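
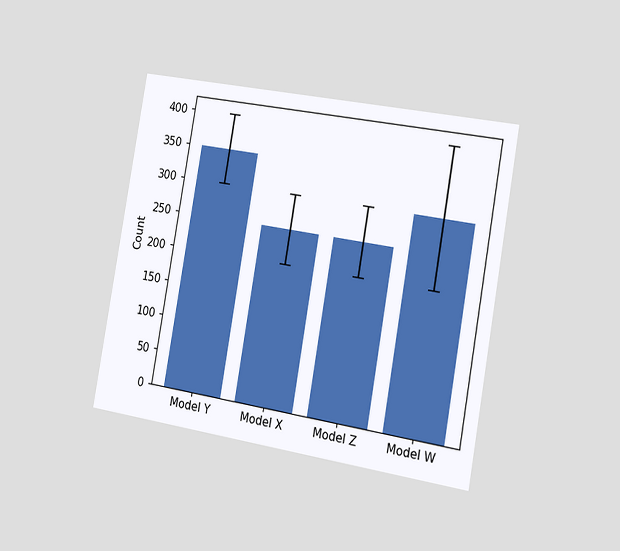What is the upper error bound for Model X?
The chart is tilted about 10° clockwise and viewed slightly from the right. The Model X bar's upper whisker reaches 300.

300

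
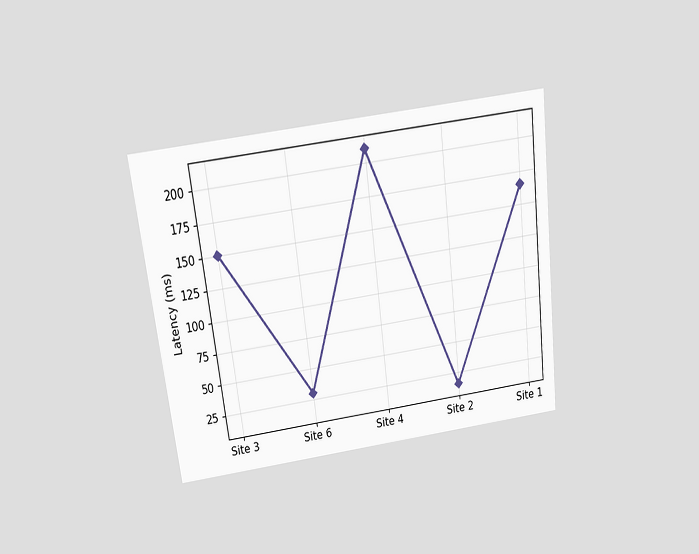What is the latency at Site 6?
30ms

The chart is tilted about 7° counter-clockwise and viewed slightly from above. At Site 6, the line is at 30ms.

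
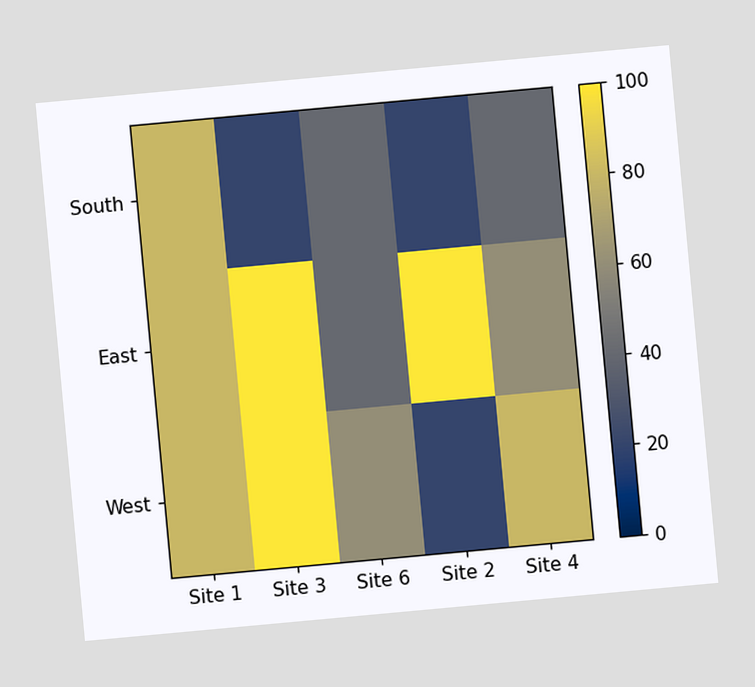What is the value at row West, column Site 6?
60

The chart is tilted about 5° counter-clockwise. Matching cell (West, Site 6) against the colorbar gives 60.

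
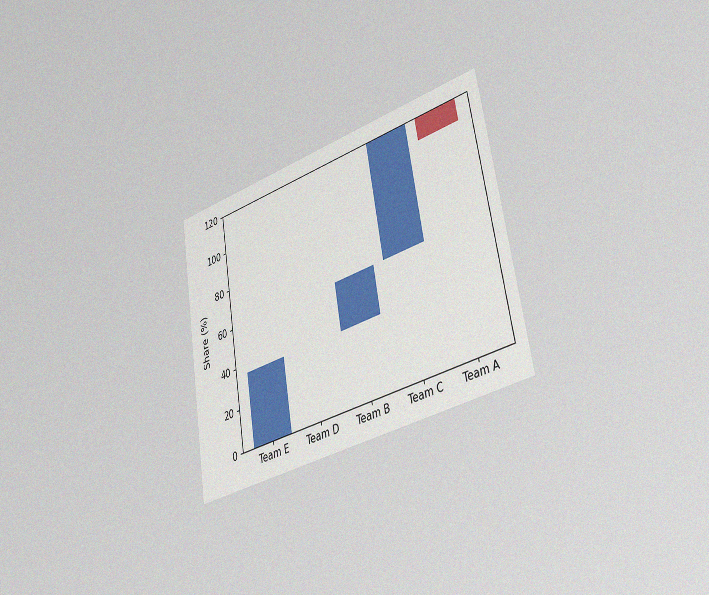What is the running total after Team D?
The chart is tilted about 9° counter-clockwise and viewed slightly from the right, with some photo noise. After Team D the running total reaches 36%.

36%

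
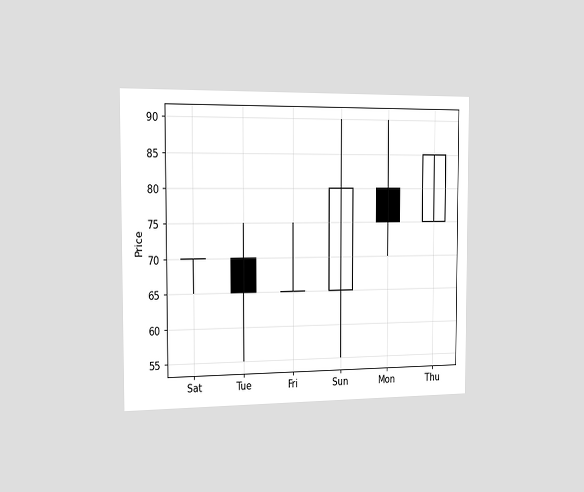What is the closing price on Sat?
The chart is viewed slightly from the left. The Sat candle closes at 70.

70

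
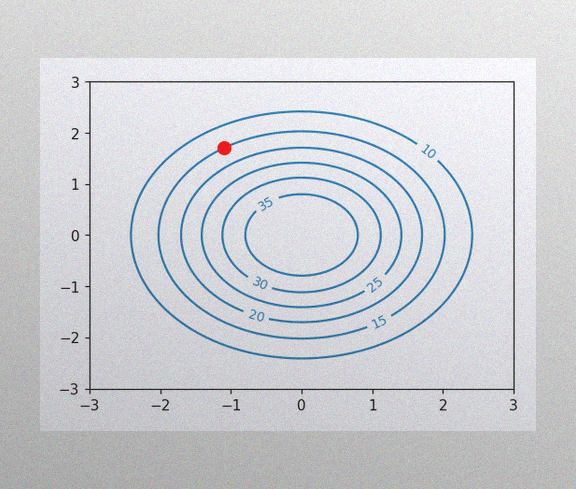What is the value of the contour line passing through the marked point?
The image has some photo noise and uneven lighting. The marked point sits on the contour labelled 15.

15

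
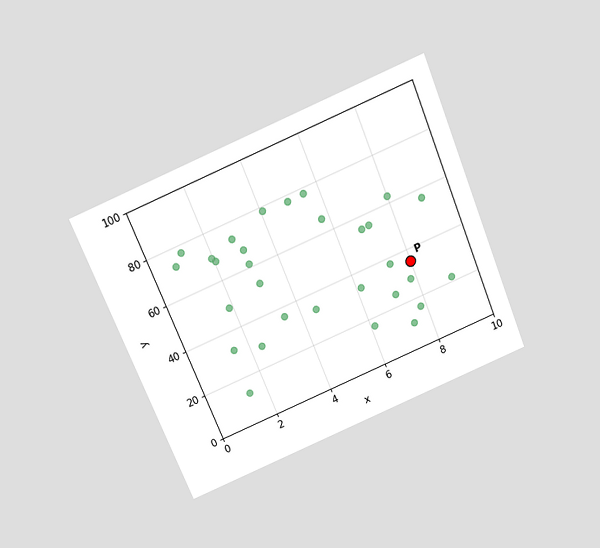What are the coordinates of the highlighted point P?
The chart is tilted about 22° counter-clockwise and viewed slightly from above. Following the gridlines from P to each axis, P sits at (8, 35).

(8, 35)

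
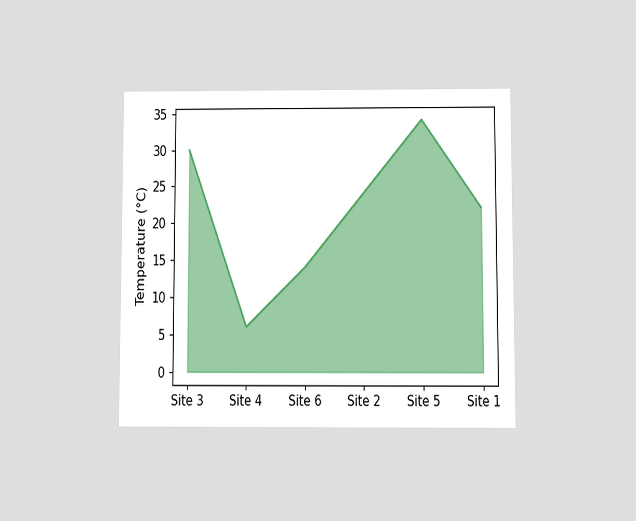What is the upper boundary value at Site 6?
The chart is viewed at a slight angle. At Site 6 the upper boundary is at 14°C.

14°C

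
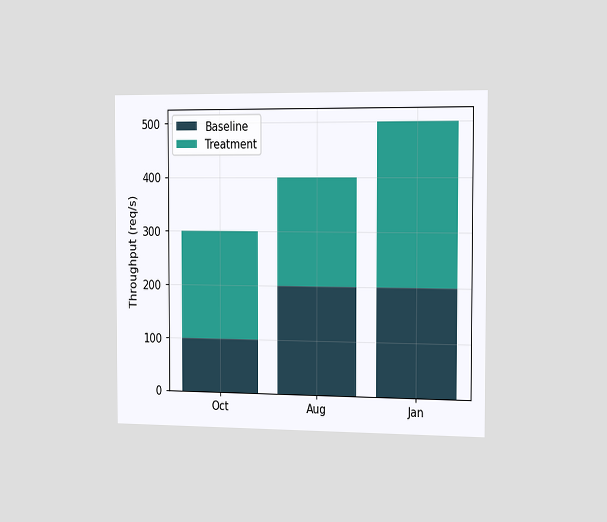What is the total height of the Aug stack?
The chart is viewed slightly from the right. The Aug stack's top reaches 400req/s on the y-axis.

400req/s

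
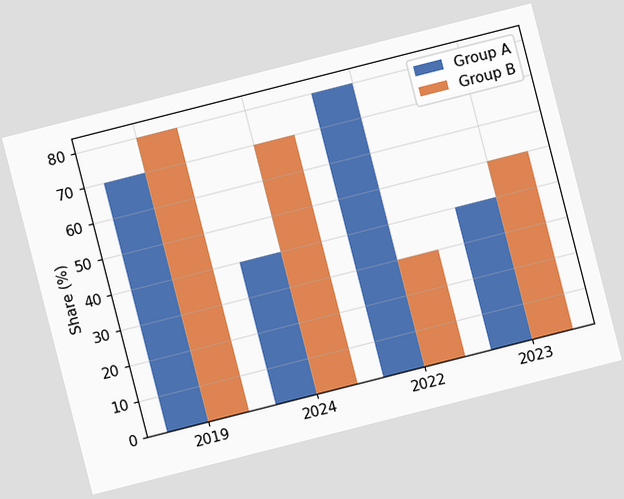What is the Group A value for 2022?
The chart is tilted about 14° counter-clockwise. The Group A bar at 2022 reaches 80% on the y-axis.

80%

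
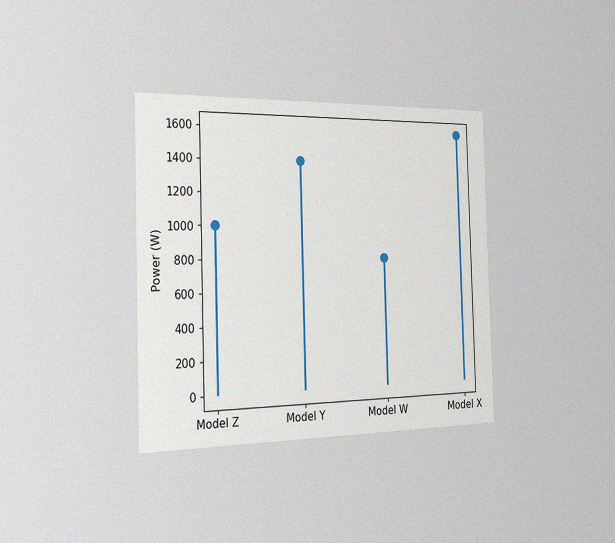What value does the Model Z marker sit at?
The chart is viewed slightly from the left, with some photo noise. The Model Z marker sits at 1000W.

1000W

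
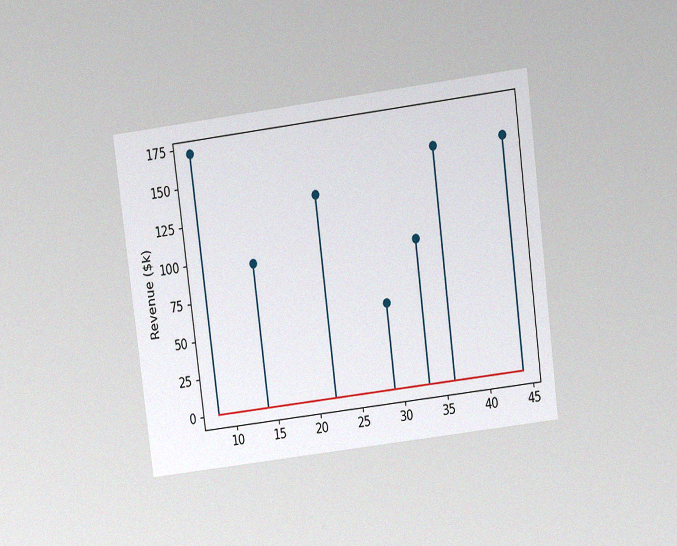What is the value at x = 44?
$152k

The chart is tilted about 7° counter-clockwise and viewed slightly from above, with some photo noise. The stem at x=44 reaches $152k.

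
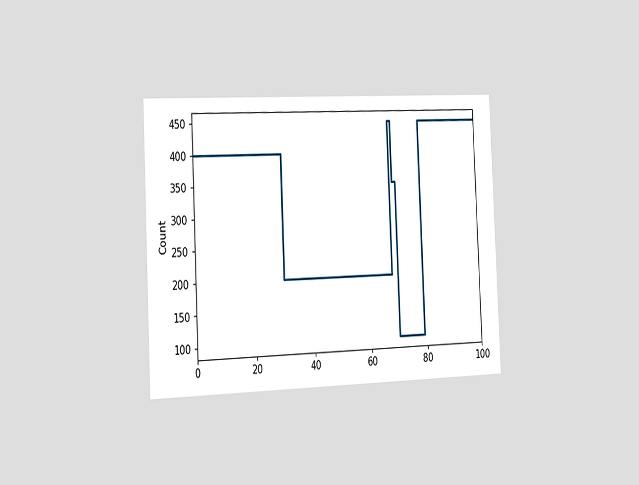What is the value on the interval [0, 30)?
400

The chart is tilted about 3° counter-clockwise and viewed slightly from the left. On [0, 30) the step sits at 400.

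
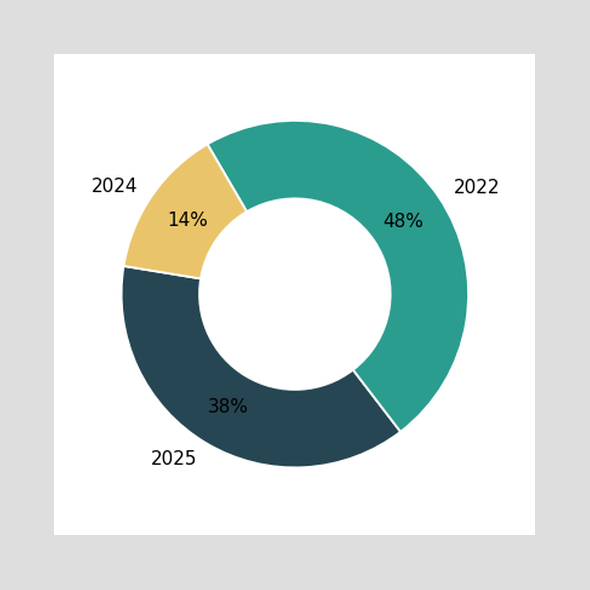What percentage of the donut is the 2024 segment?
14%

The 2024 segment takes up 14% of the ring.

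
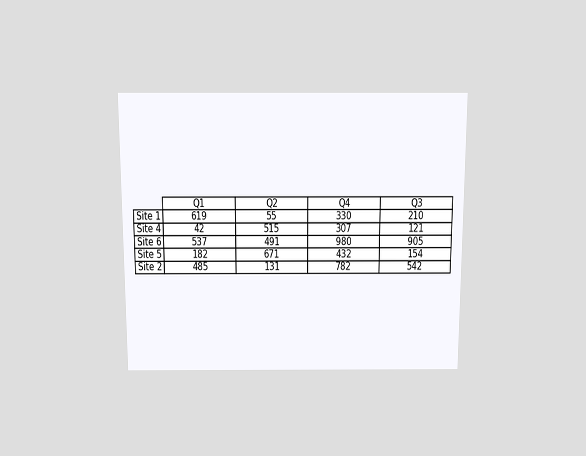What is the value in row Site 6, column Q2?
The chart is viewed slightly from above. The (Site 6, Q2) cell reads 491.

491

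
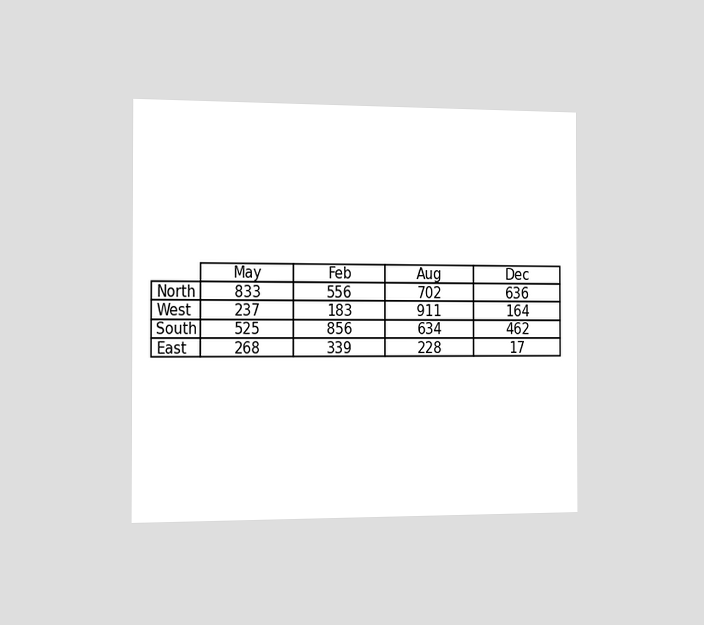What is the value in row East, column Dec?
The chart is viewed slightly from the left. The (East, Dec) cell reads 17.

17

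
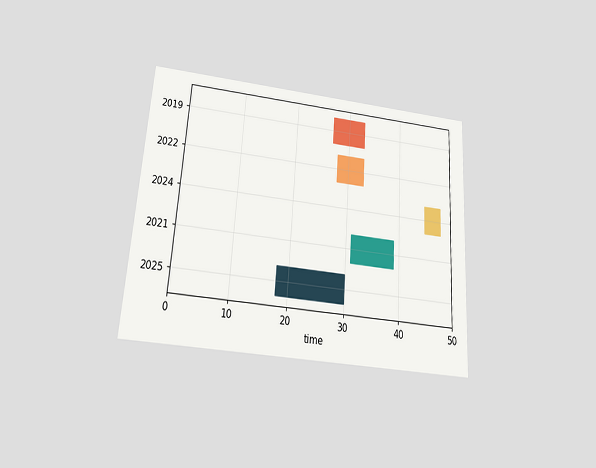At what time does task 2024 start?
45

The chart is tilted about 4° clockwise and viewed slightly from below. The 2024 bar begins at t=45.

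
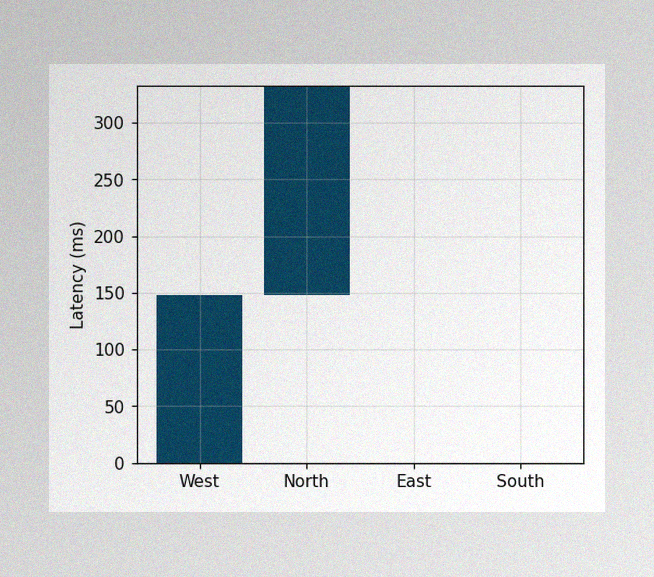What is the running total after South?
333ms

The image has some photo noise and uneven lighting. After South the running total reaches 333ms.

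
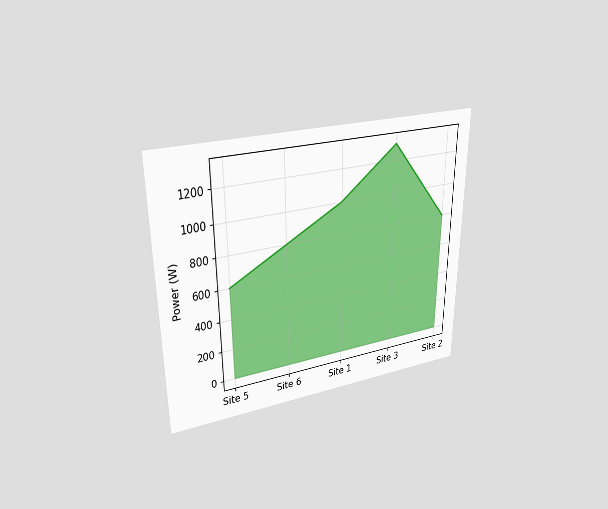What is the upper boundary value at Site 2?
The chart is viewed at a slight angle. At Site 2 the upper boundary is at 800W.

800W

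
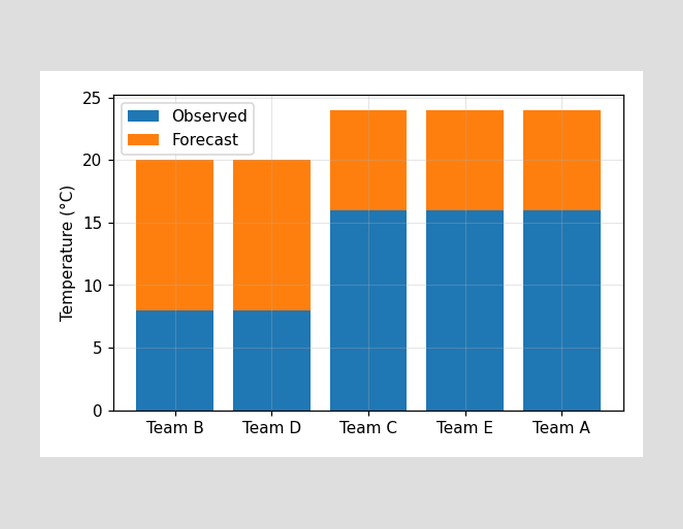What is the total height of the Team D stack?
The Team D stack's top reaches 20°C on the y-axis.

20°C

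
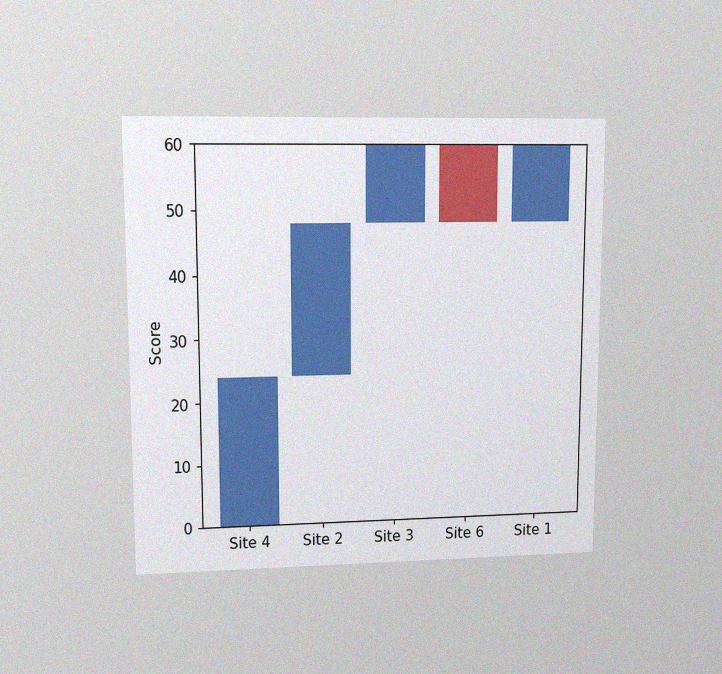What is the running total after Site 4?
24

The chart is viewed at a slight angle, with some photo noise. After Site 4 the running total reaches 24.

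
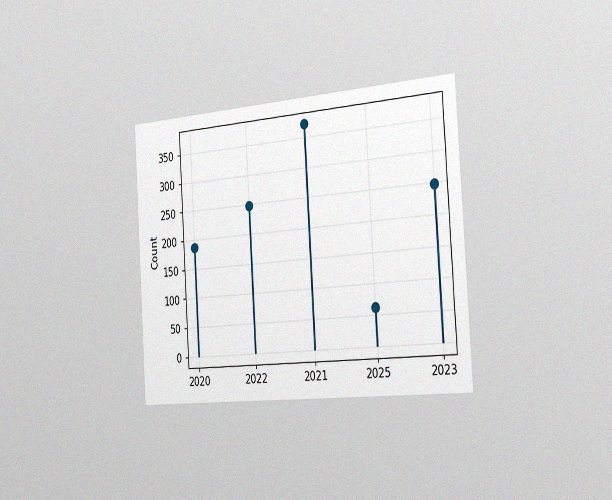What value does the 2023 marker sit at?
248

The chart is tilted about 4° counter-clockwise and viewed slightly from the right, with some photo noise. The 2023 marker sits at 248.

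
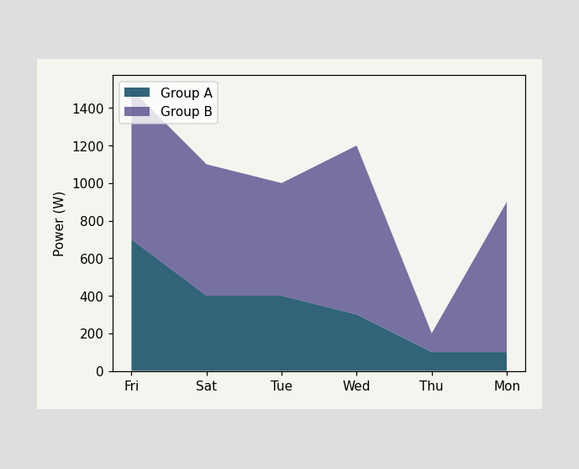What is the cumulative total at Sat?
1100W

The stacked total at Sat reaches 1100W.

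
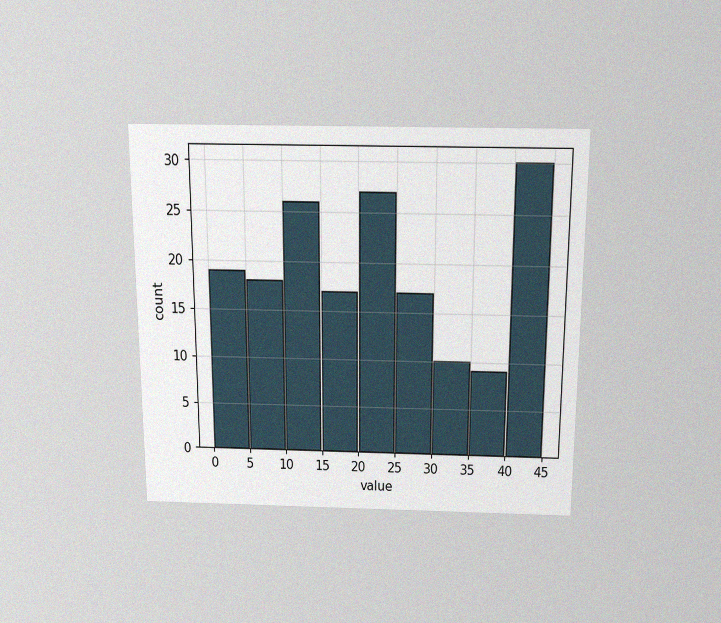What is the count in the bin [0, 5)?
The chart is viewed slightly from above, with some photo noise. The [0, 5) bin has height 19.

19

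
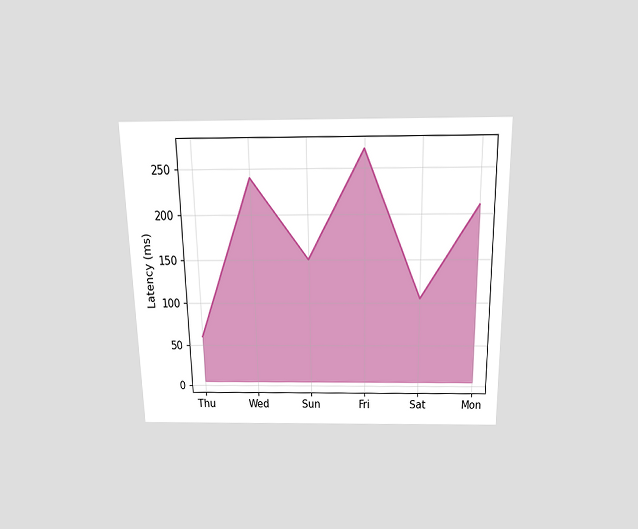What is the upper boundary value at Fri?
The chart is viewed slightly from above. At Fri the upper boundary is at 270ms.

270ms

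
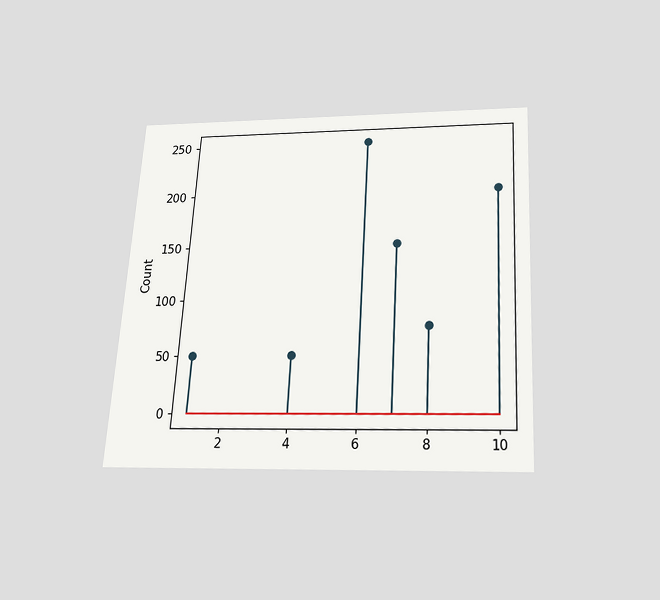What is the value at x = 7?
The chart is tilted about 3° clockwise and viewed slightly from below. The stem at x=7 reaches 150.

150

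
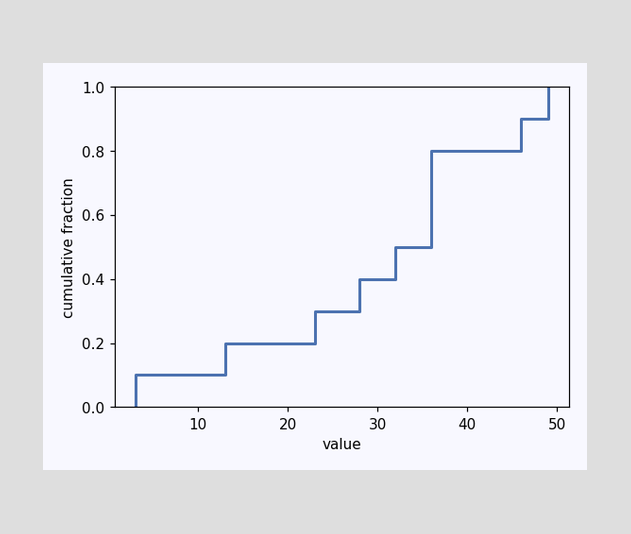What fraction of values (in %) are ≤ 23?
At x=23 the ECDF step is at 30%.

30%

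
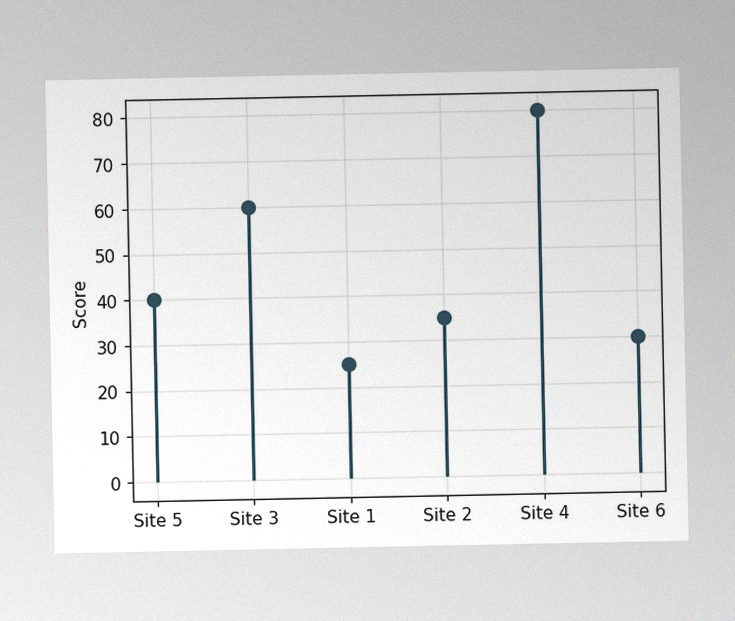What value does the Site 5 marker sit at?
40

The image has some photo noise and uneven lighting. The Site 5 marker sits at 40.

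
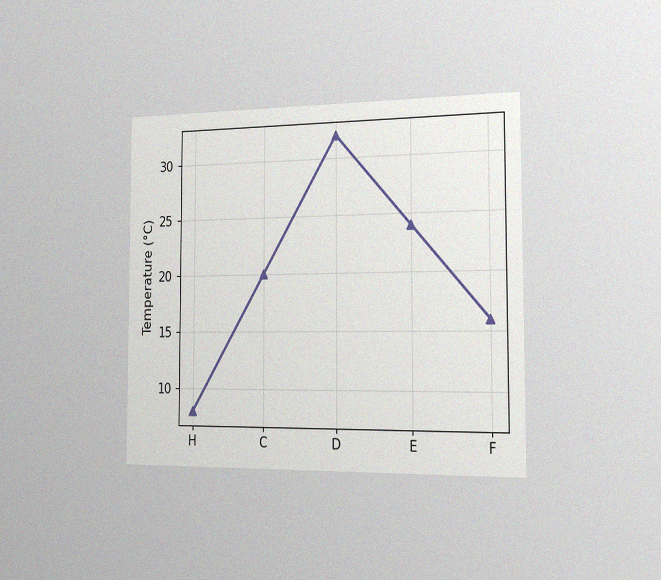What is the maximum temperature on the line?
The chart is viewed slightly from the right, with some photo noise. The highest point is at D, and reading across to the y-axis gives 32°C.

32°C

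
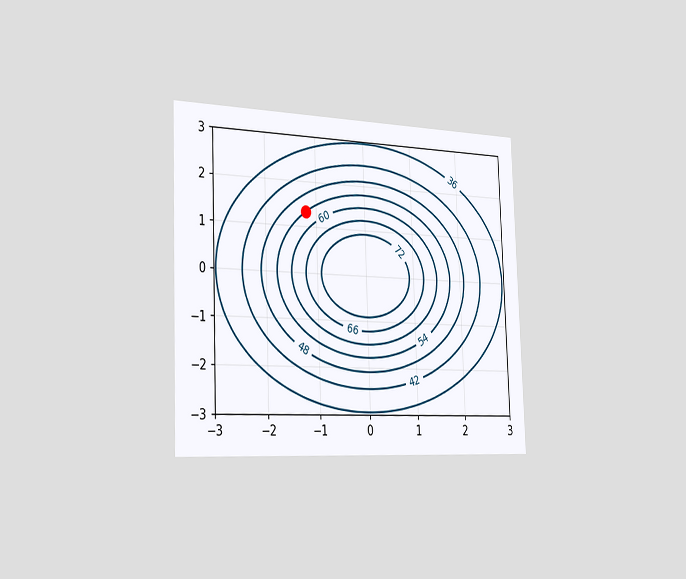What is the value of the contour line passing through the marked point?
The chart is tilted about 2° counter-clockwise and viewed slightly from the left. The marked point sits on the contour labelled 54.

54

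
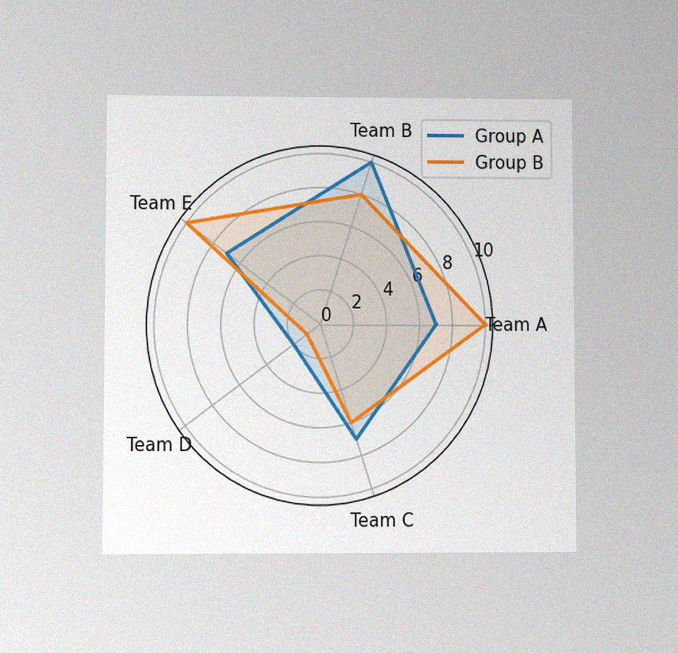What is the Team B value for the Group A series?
The chart is viewed at a slight angle, with some photo noise. On the Team B axis, Group A reaches 10.

10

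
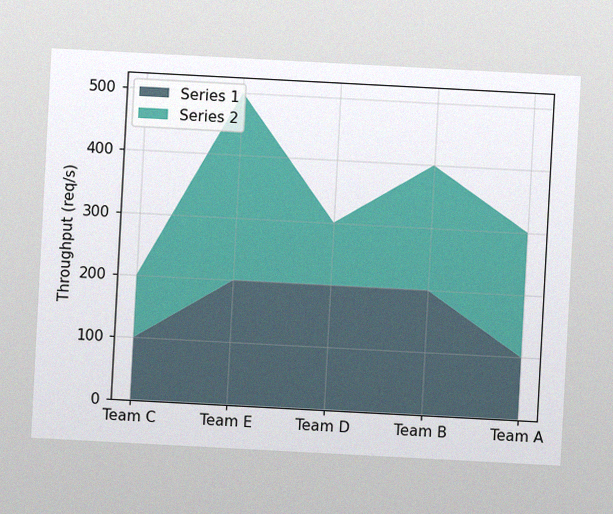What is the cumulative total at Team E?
500req/s

The chart is tilted about 3° clockwise, with some photo noise. The stacked total at Team E reaches 500req/s.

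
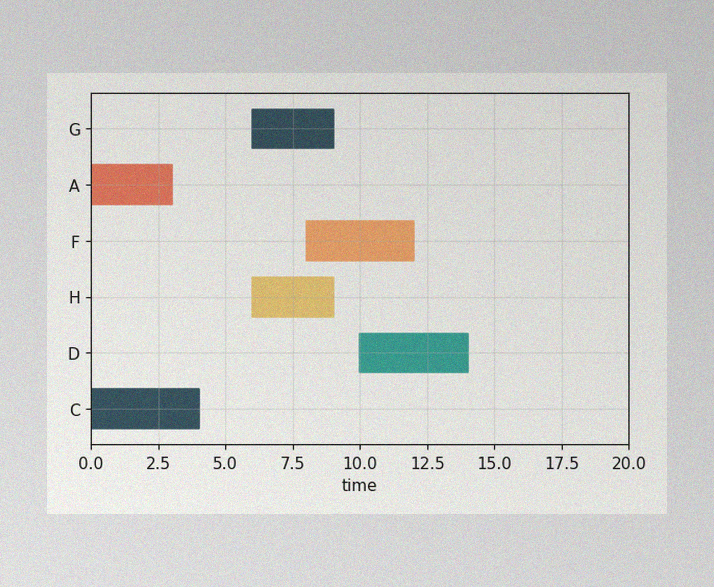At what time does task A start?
0

The image has some photo noise and uneven lighting. The A bar begins at t=0.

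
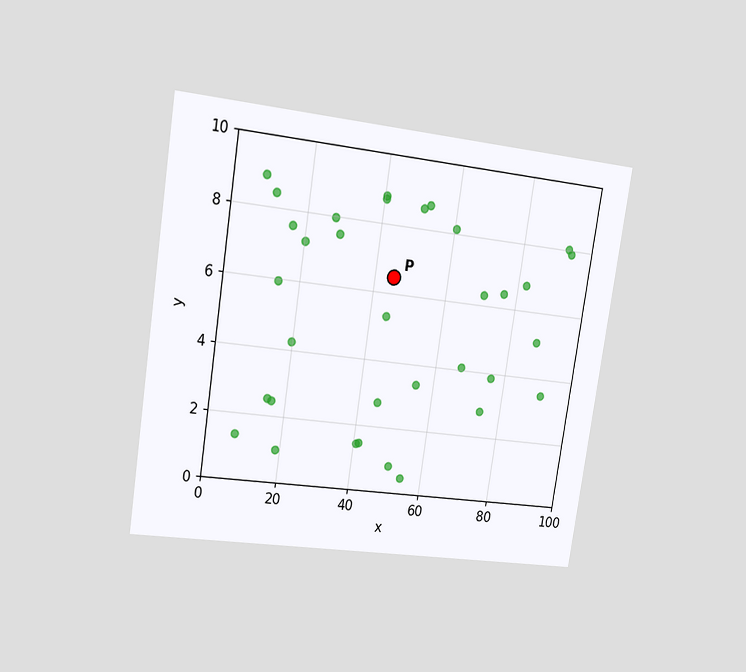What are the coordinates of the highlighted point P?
(45, 6.5)

The chart is tilted about 9° clockwise and viewed at a slight angle. Following the gridlines from P to each axis, P sits at (45, 6.5).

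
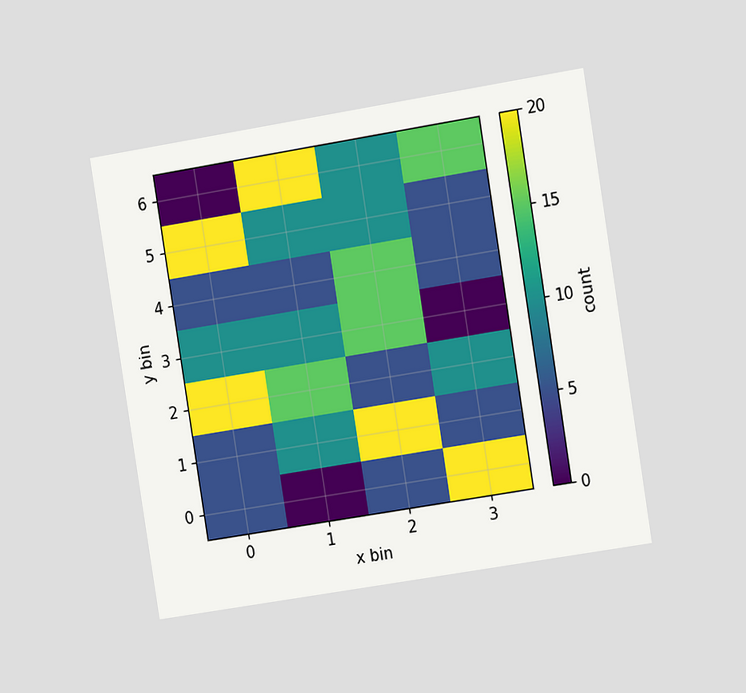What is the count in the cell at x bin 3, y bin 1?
The chart is tilted about 9° counter-clockwise and viewed slightly from the right. Matching the cell (3, 1) against the colorbar gives 5.

5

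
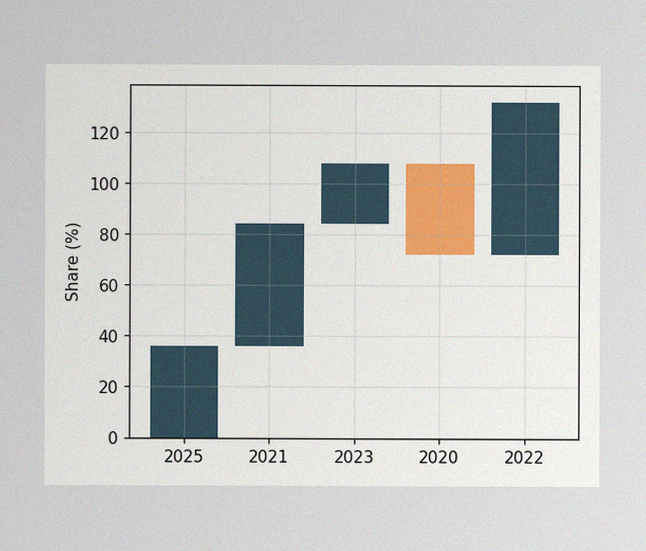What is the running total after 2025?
36%

The image has some photo noise and uneven lighting. After 2025 the running total reaches 36%.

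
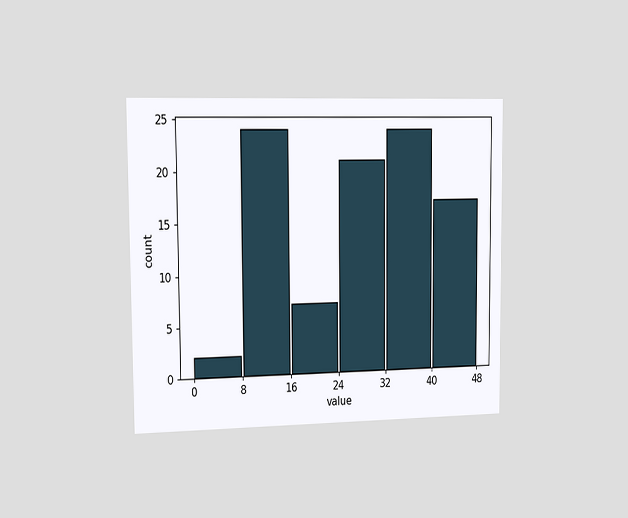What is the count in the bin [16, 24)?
7

The chart is viewed slightly from the left. The [16, 24) bin has height 7.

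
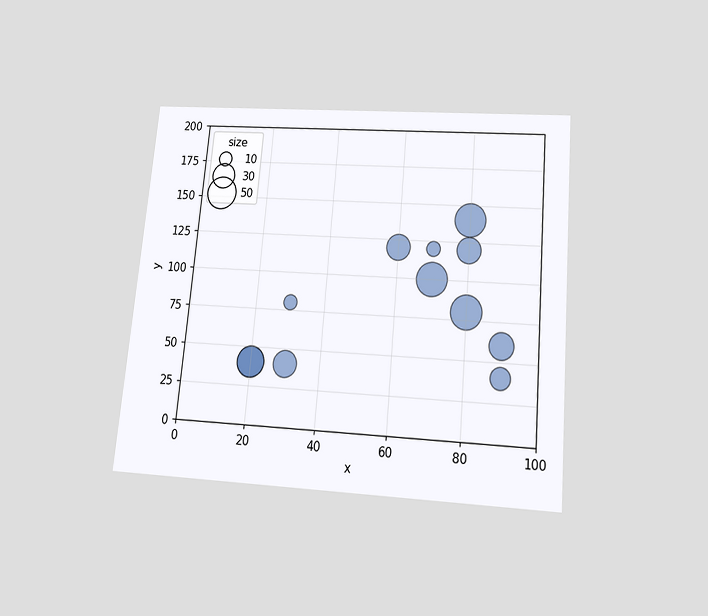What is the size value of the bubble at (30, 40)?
The chart is tilted about 5° clockwise and viewed slightly from below. Matching the bubble at (30, 40) against the size legend gives 30.

30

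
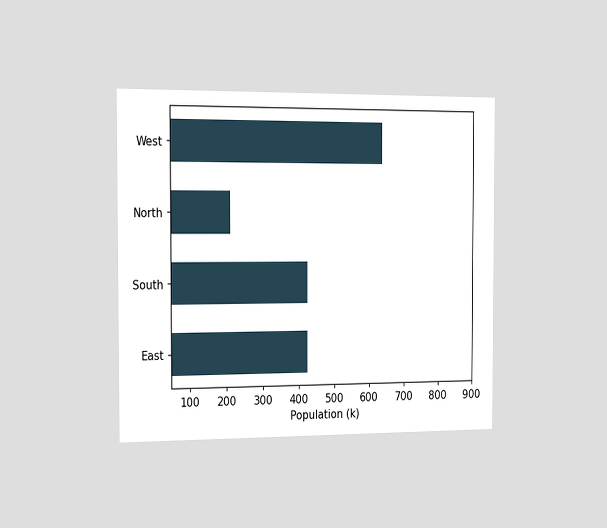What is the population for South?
The chart is viewed slightly from the left. Reading along the chart's x-axis, the South bar reaches 424k.

424k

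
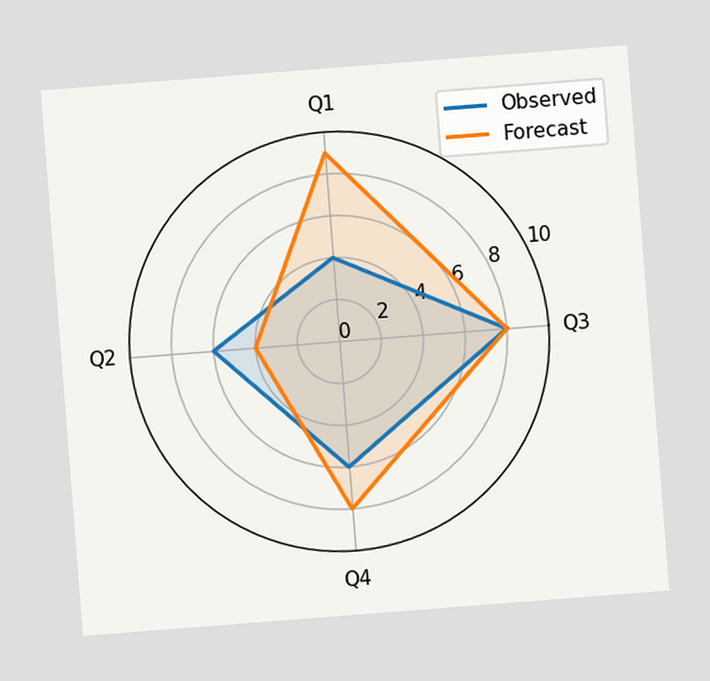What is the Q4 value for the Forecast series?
8

The chart is tilted about 4° counter-clockwise. On the Q4 axis, Forecast reaches 8.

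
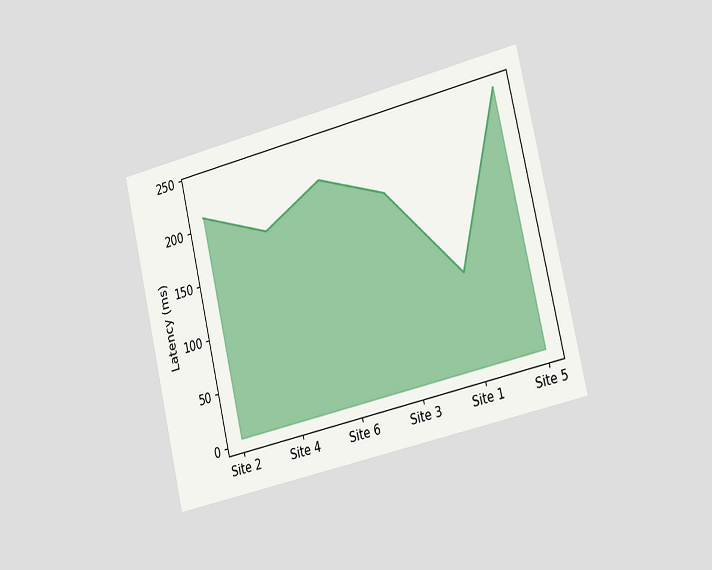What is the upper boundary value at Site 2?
The chart is tilted about 13° counter-clockwise and viewed slightly from the right. At Site 2 the upper boundary is at 210ms.

210ms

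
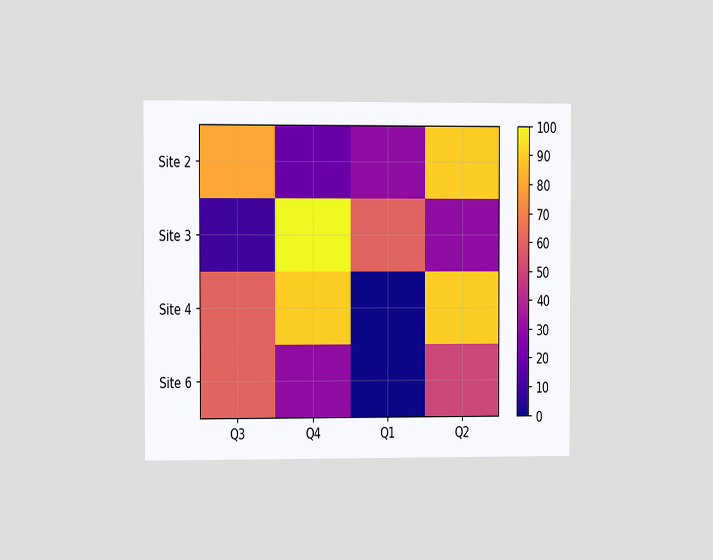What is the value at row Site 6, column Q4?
30

The chart is viewed slightly from the left. Matching cell (Site 6, Q4) against the colorbar gives 30.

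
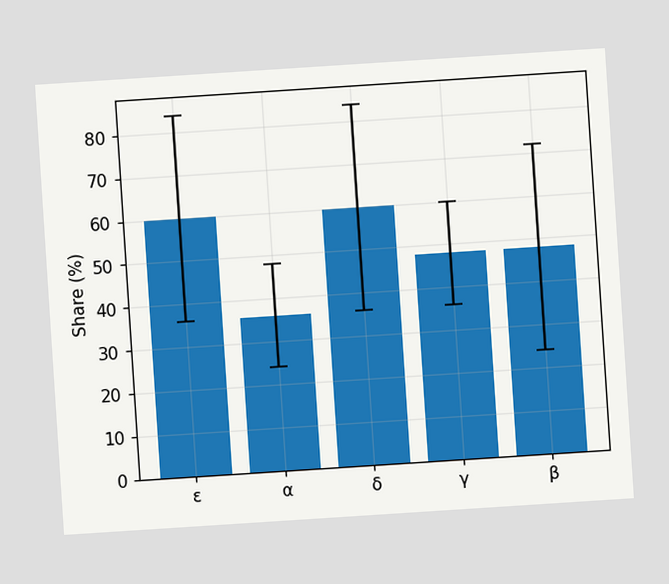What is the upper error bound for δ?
The chart is tilted about 4° counter-clockwise. The δ bar's upper whisker reaches 84%.

84%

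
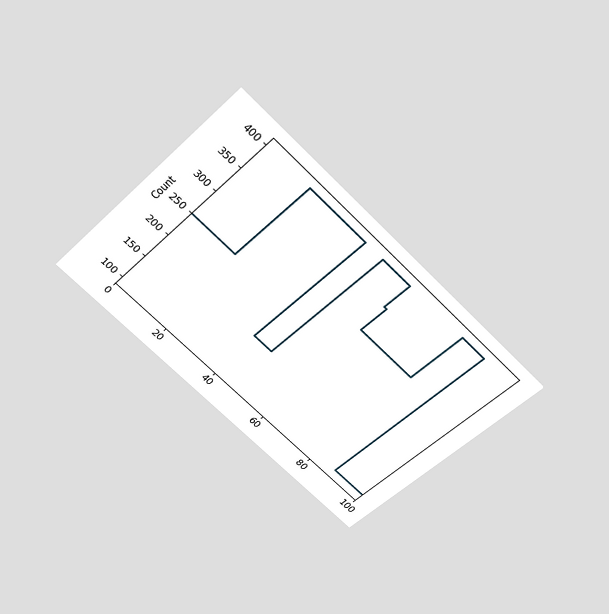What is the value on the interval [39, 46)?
The chart is tilted about 45° clockwise and viewed slightly from above. On [39, 46) the step sits at 175.

175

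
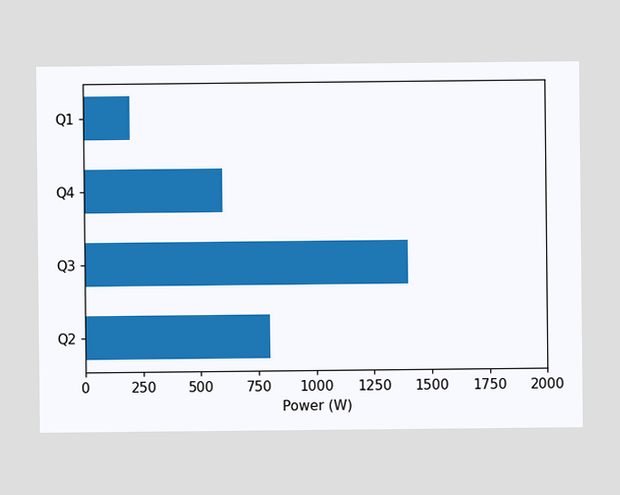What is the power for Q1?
Reading along the chart's x-axis, the Q1 bar reaches 200W.

200W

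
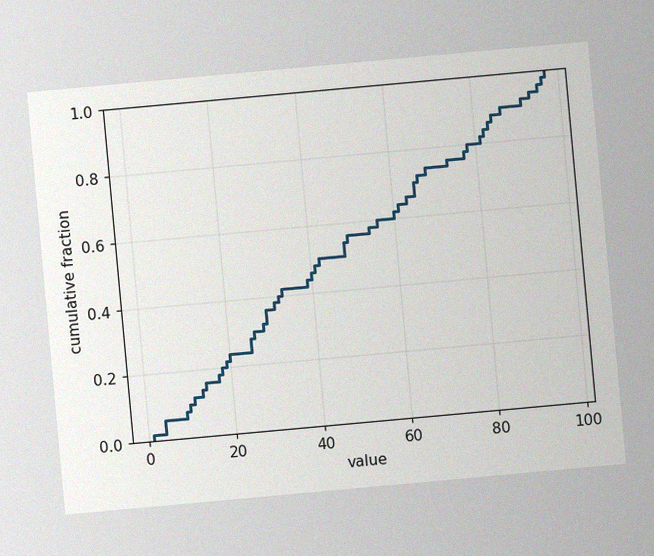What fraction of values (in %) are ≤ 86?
90%

The chart is tilted about 5° counter-clockwise, with some photo noise. At x=86 the ECDF step is at 90%.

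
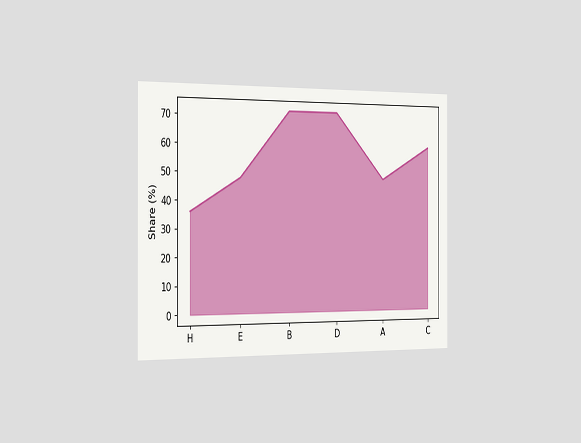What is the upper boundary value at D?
The chart is viewed slightly from the left. At D the upper boundary is at 72%.

72%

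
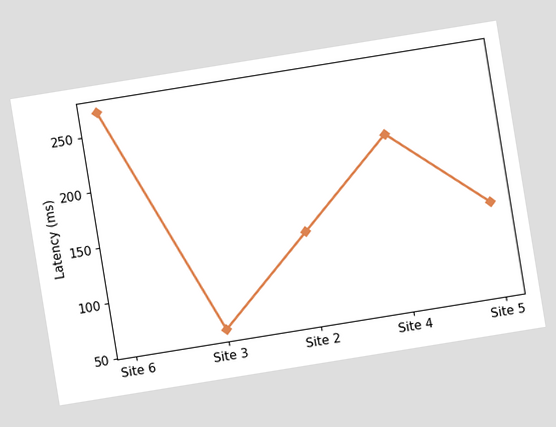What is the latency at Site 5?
The chart is tilted about 9° counter-clockwise. At Site 5, the line is at 135ms.

135ms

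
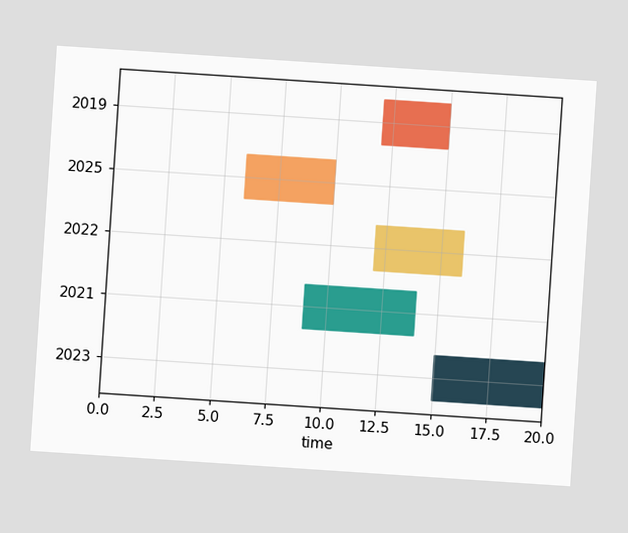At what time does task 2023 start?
15

The chart is tilted about 4° clockwise. The 2023 bar begins at t=15.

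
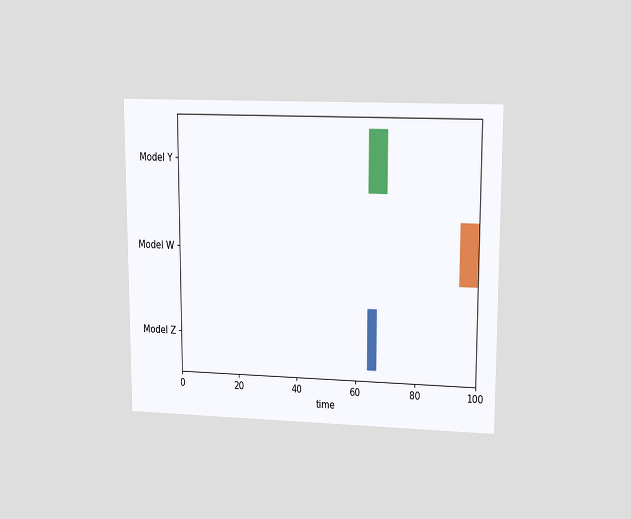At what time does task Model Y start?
The chart is viewed at a slight angle. The Model Y bar begins at t=64.

64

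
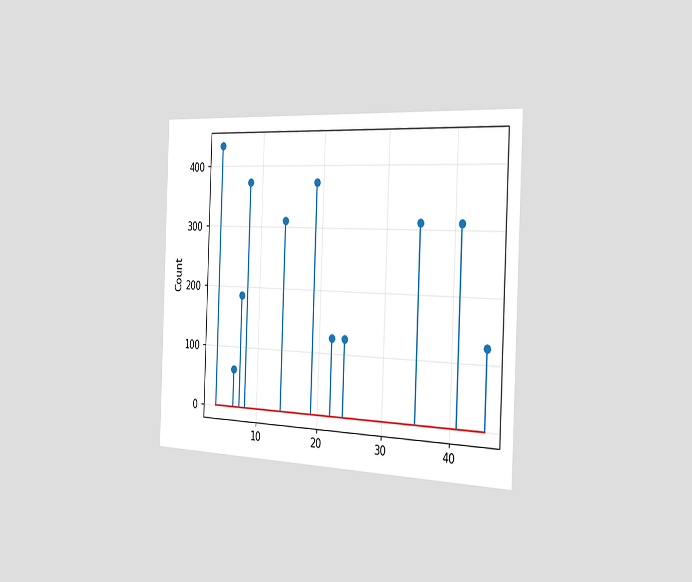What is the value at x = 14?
310

The chart is tilted about 2° clockwise and viewed slightly from the right. The stem at x=14 reaches 310.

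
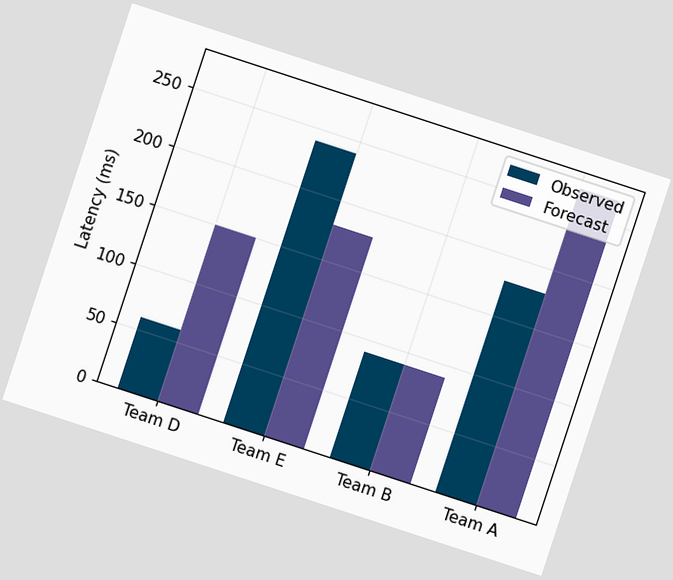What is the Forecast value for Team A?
The chart is tilted about 18° clockwise. The Forecast bar at Team A reaches 270ms on the y-axis.

270ms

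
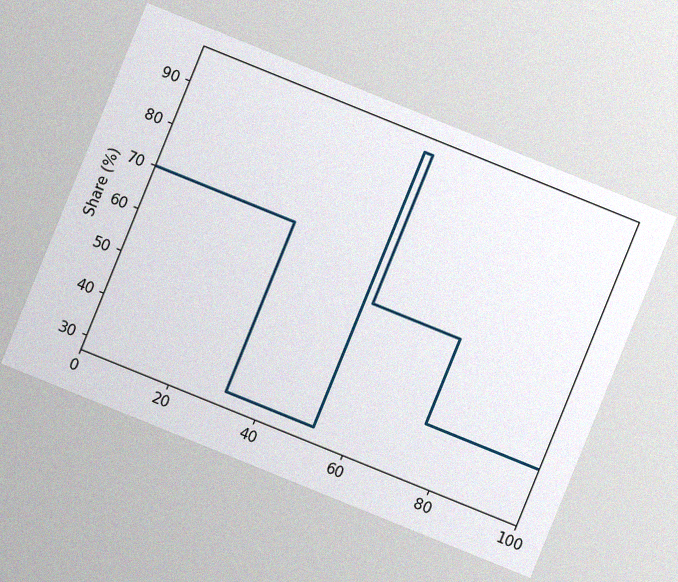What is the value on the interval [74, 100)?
The chart is tilted about 22° clockwise, with some photo noise. On [74, 100) the step sits at 40%.

40%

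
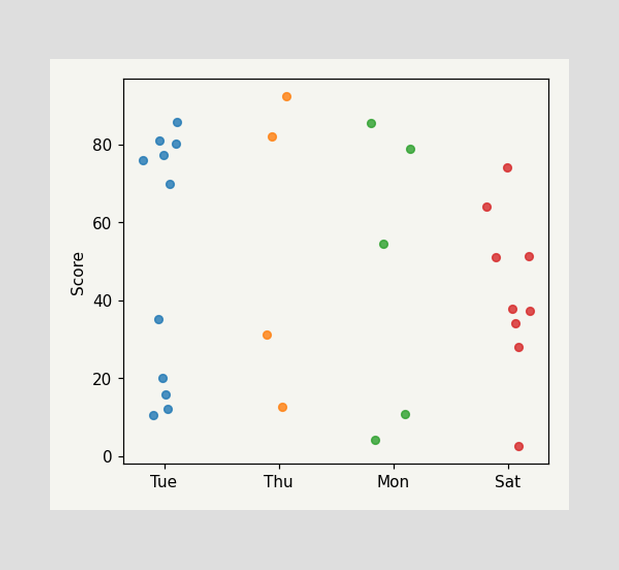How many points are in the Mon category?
5

Counting the markers in the Mon column gives 5.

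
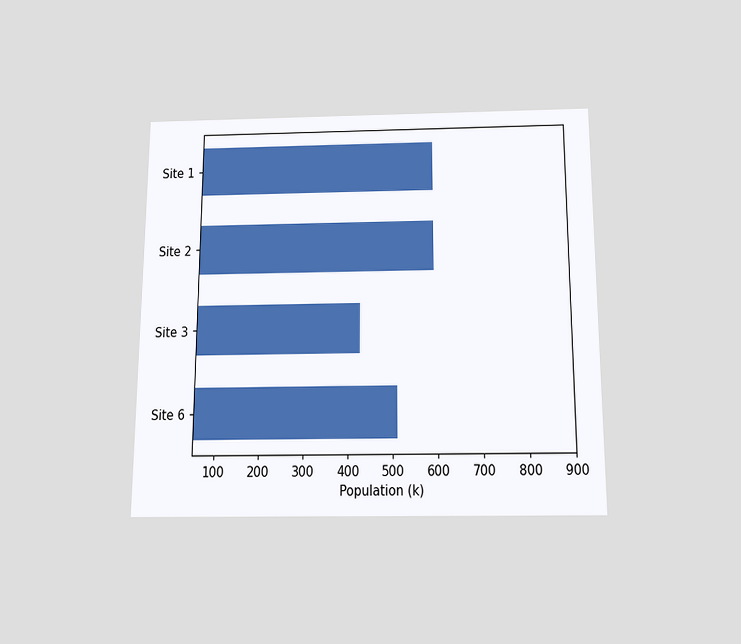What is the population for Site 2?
The chart is viewed slightly from below. Reading along the chart's x-axis, the Site 2 bar reaches 595k.

595k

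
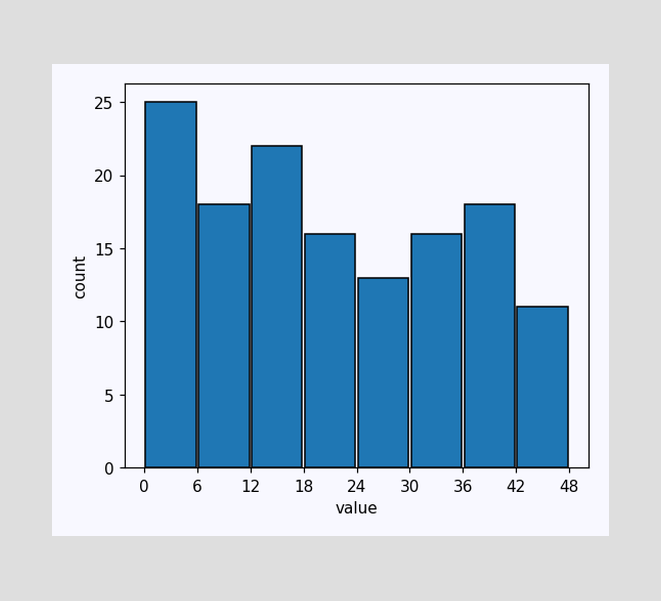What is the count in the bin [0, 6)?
25

The [0, 6) bin has height 25.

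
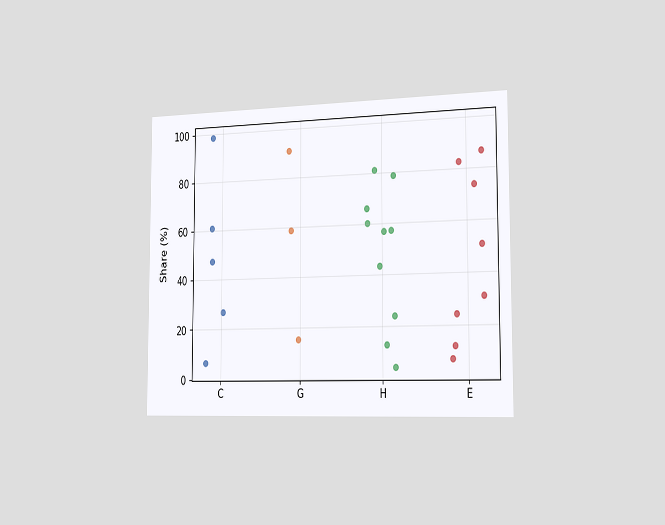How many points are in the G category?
The chart is viewed slightly from the right. Counting the markers in the G column gives 3.

3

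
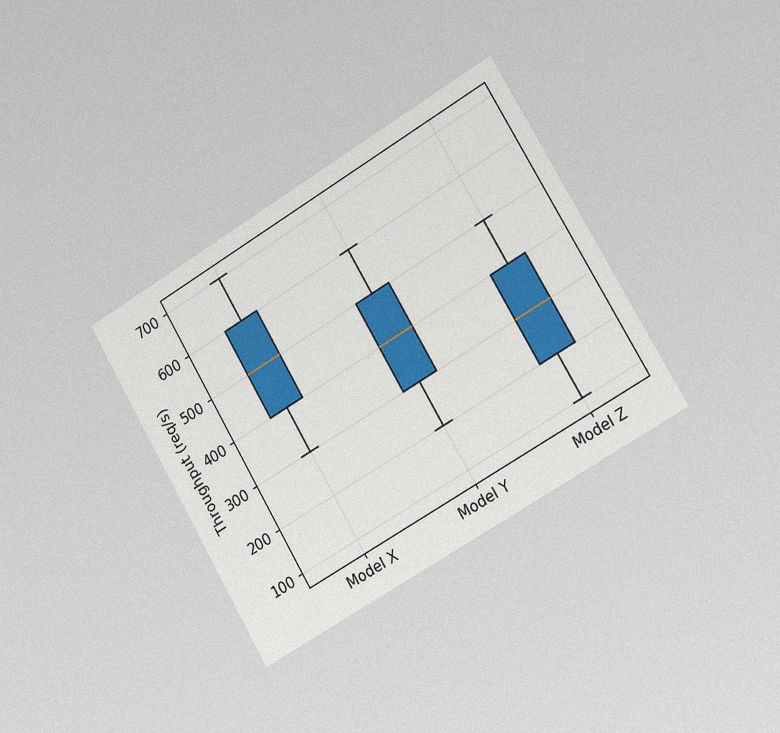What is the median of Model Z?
300req/s

The chart is tilted about 30° counter-clockwise and viewed slightly from the right, with some photo noise. The median line in the Model Z box sits at 300req/s.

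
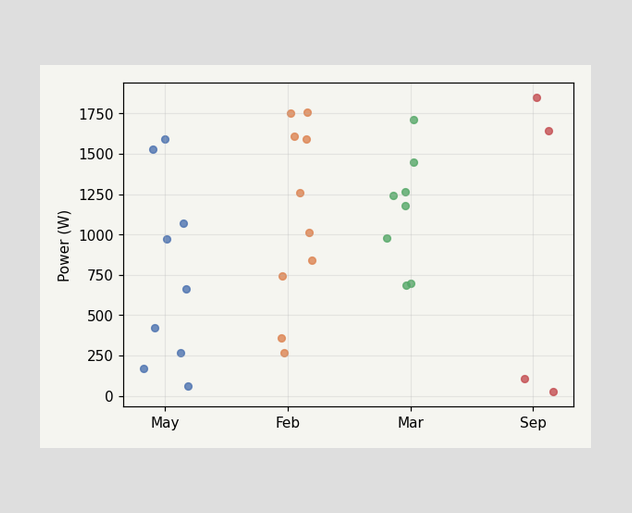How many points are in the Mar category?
8

Counting the markers in the Mar column gives 8.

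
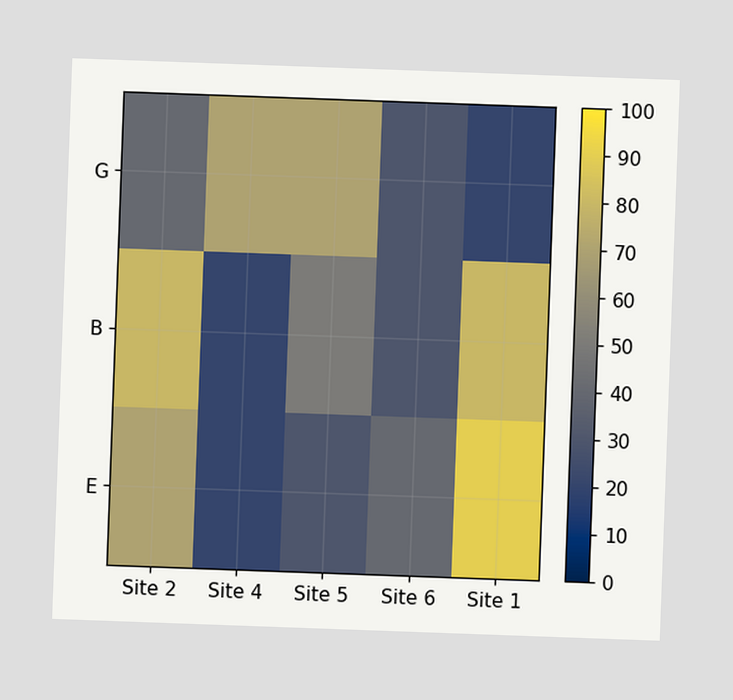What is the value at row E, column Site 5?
The chart is tilted about 2° clockwise. Matching cell (E, Site 5) against the colorbar gives 30.

30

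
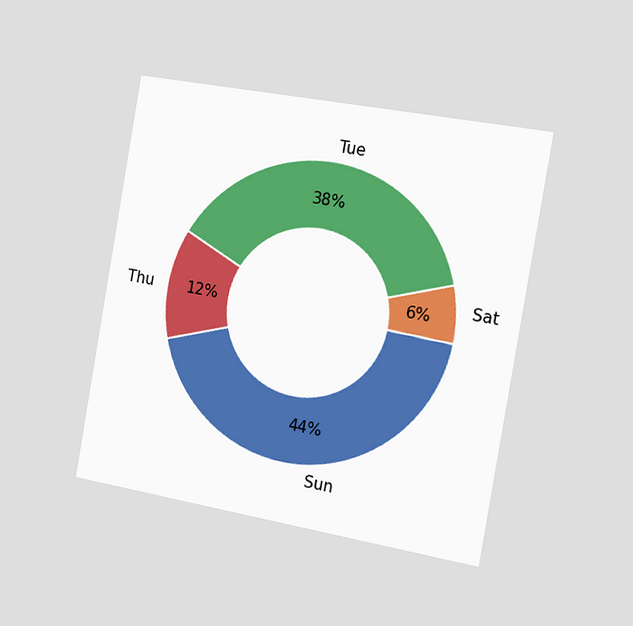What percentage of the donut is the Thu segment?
The chart is tilted about 10° clockwise and viewed slightly from the right. The Thu segment takes up 12% of the ring.

12%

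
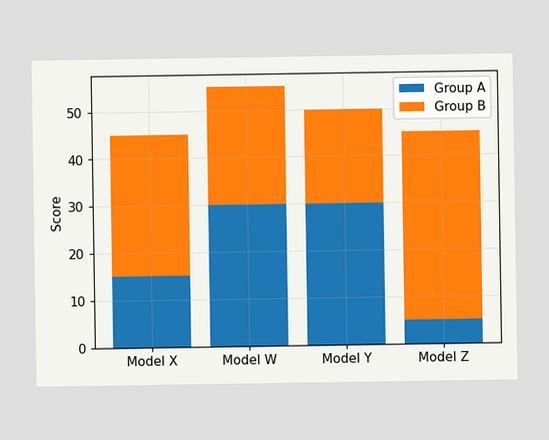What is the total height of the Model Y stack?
50

The Model Y stack's top reaches 50 on the y-axis.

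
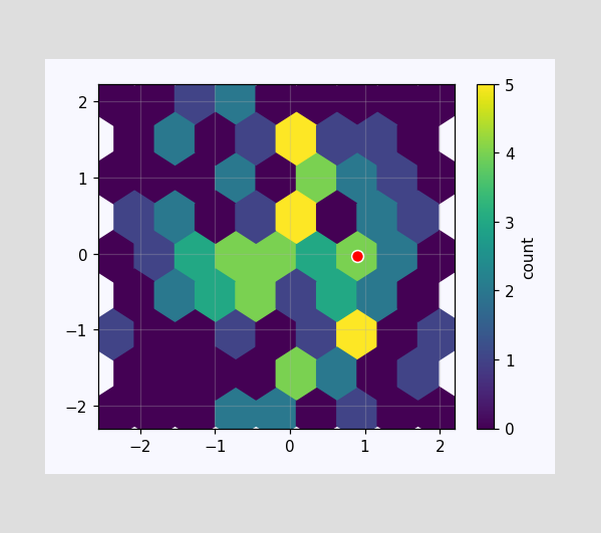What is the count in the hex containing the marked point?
4

The marked hex reads 4 on the colorbar.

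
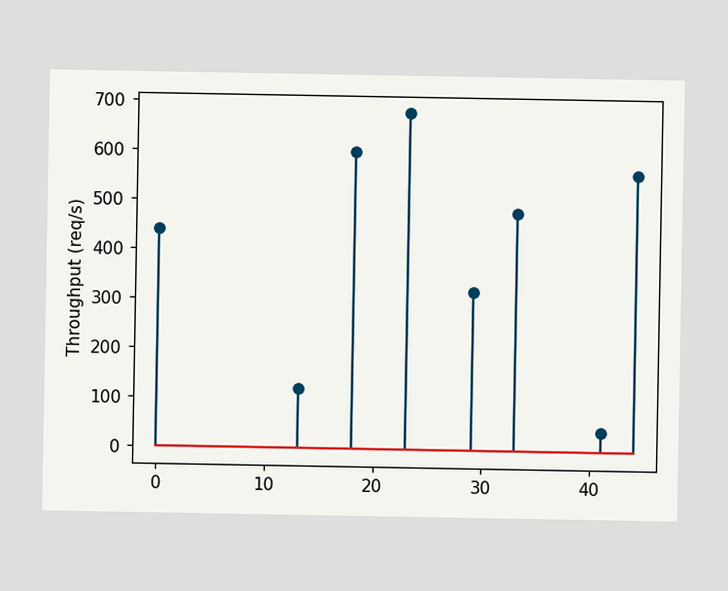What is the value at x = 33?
The stem at x=33 reaches 480req/s.

480req/s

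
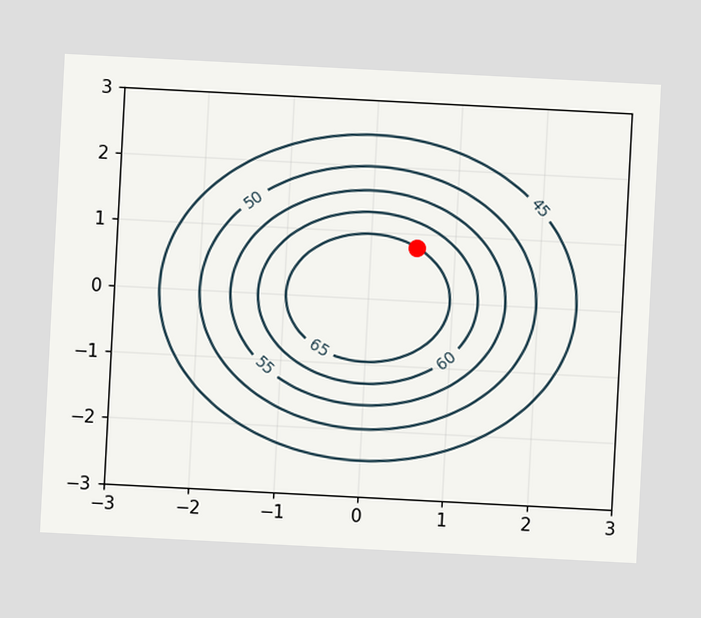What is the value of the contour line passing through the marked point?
65

The chart is tilted about 3° clockwise. The marked point sits on the contour labelled 65.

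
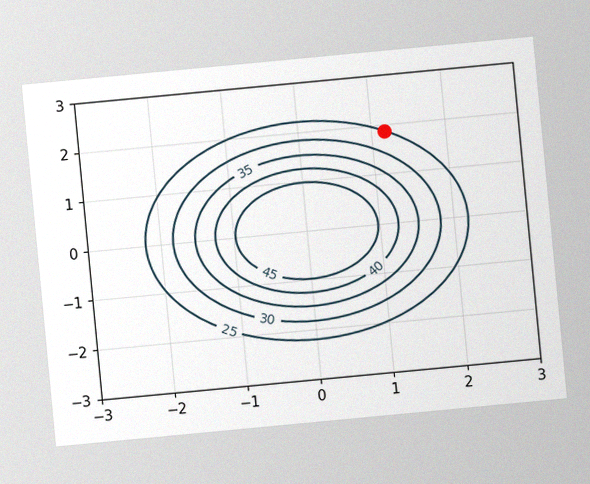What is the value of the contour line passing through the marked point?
25

The chart is tilted about 5° counter-clockwise, with some photo noise. The marked point sits on the contour labelled 25.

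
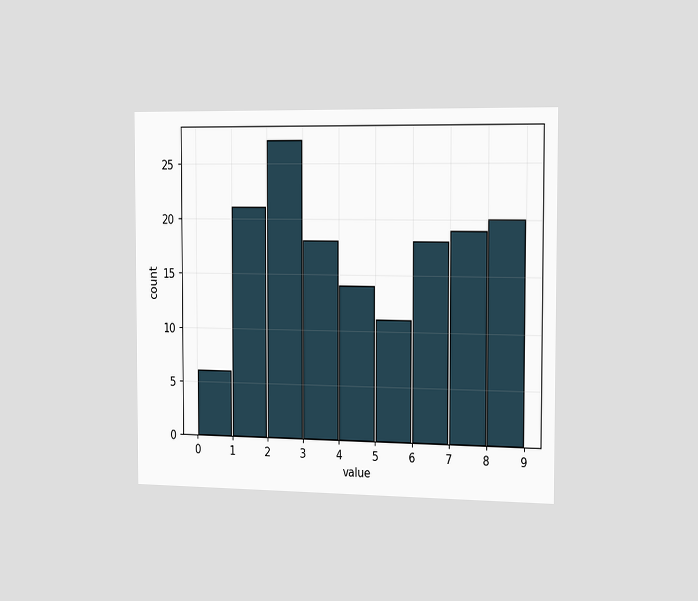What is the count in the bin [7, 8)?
The chart is viewed slightly from the right. The [7, 8) bin has height 19.

19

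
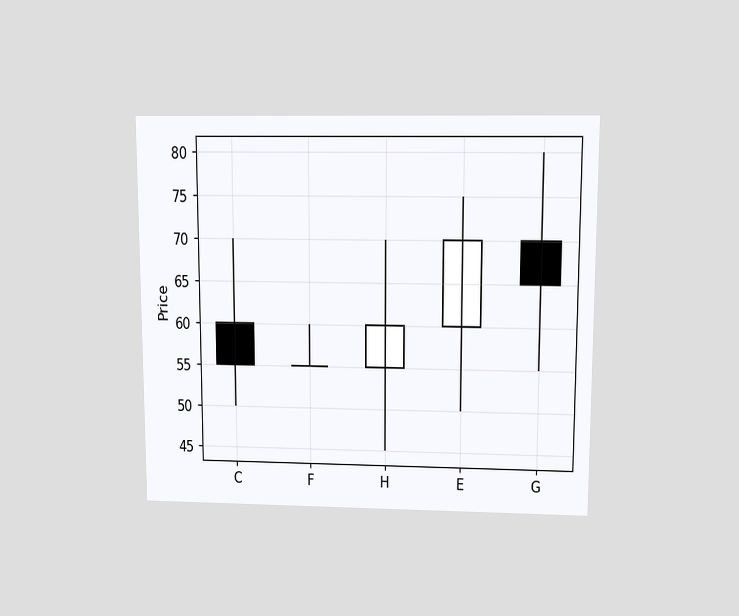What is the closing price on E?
The chart is viewed slightly from above. The E candle closes at 70.

70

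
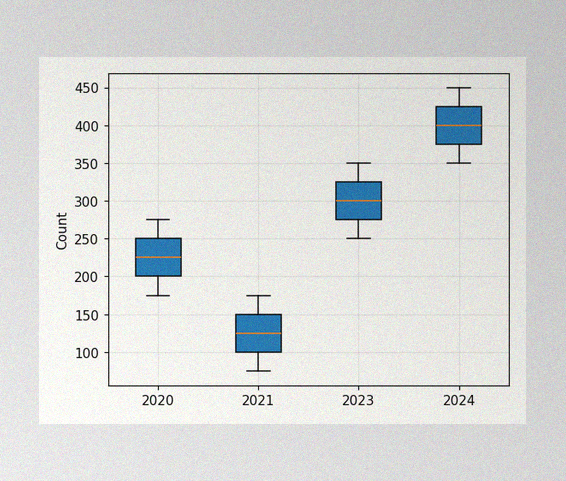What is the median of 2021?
125

The image has some photo noise and uneven lighting. The median line in the 2021 box sits at 125.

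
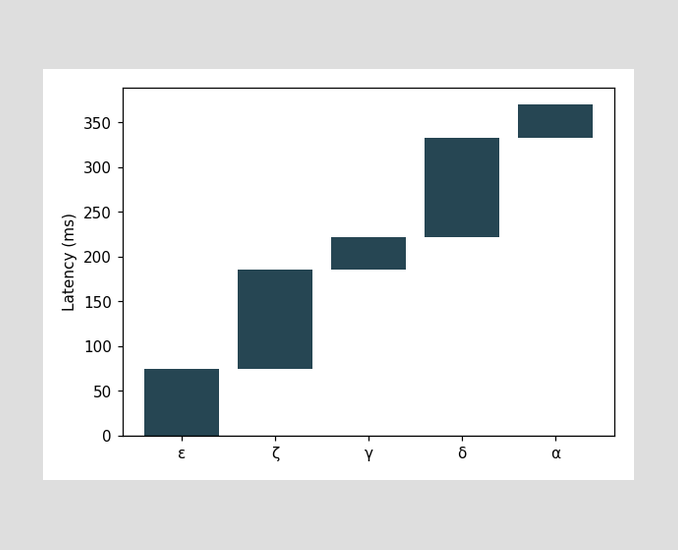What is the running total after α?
370ms

After α the running total reaches 370ms.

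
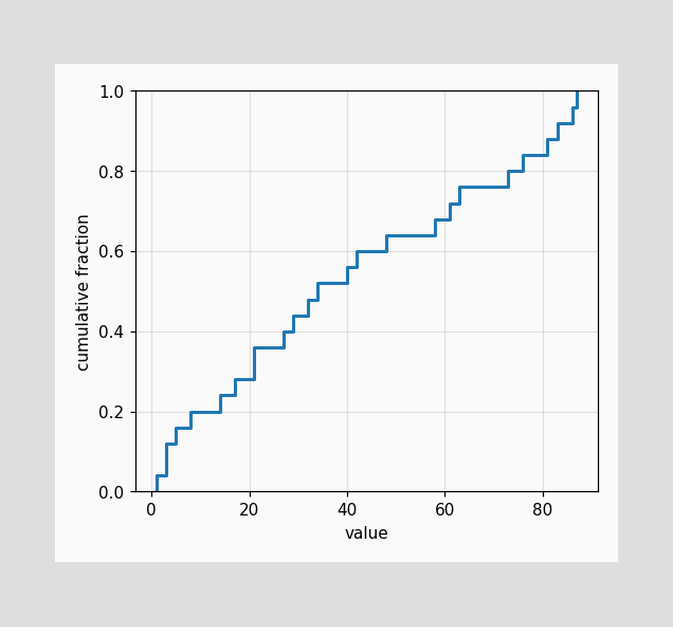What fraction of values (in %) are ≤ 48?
At x=48 the ECDF step is at 64%.

64%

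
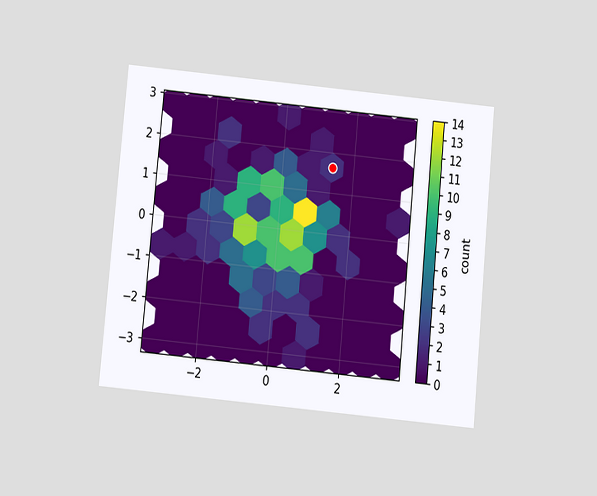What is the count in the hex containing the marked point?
The chart is tilted about 5° clockwise and viewed slightly from below. The marked hex reads 2 on the colorbar.

2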